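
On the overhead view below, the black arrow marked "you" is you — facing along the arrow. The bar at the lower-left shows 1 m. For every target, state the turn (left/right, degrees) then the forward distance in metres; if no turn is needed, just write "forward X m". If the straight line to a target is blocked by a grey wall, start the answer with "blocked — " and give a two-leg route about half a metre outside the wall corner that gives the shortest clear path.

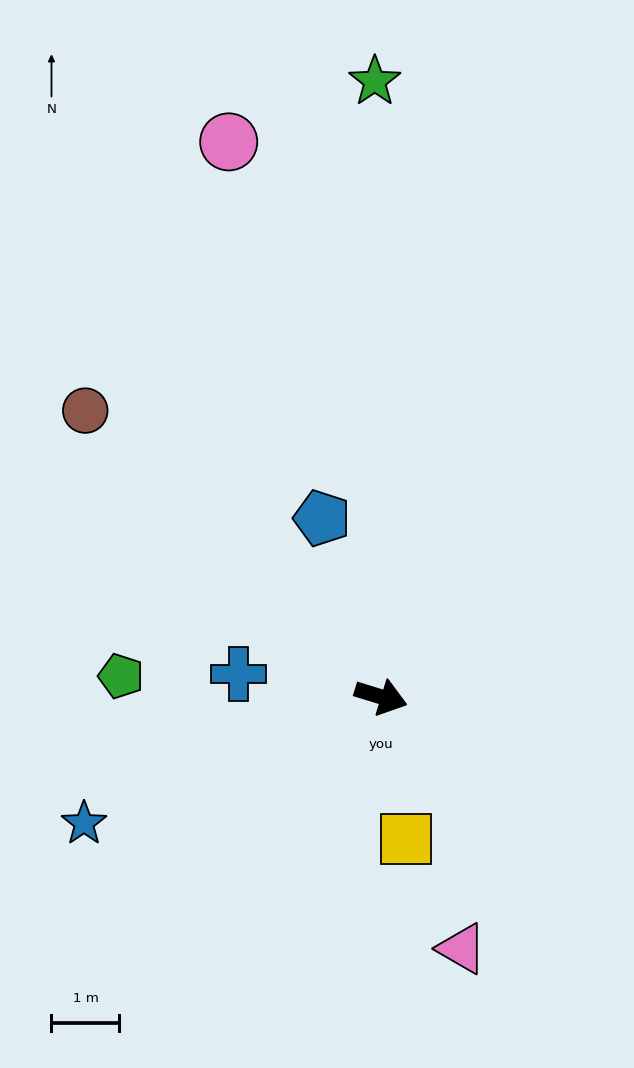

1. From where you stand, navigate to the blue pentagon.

turn left 125°, forward 2.8 m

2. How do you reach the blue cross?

turn right 172°, forward 2.1 m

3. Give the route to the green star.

turn left 108°, forward 9.1 m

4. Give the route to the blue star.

turn right 140°, forward 4.7 m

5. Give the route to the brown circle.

turn left 153°, forward 6.1 m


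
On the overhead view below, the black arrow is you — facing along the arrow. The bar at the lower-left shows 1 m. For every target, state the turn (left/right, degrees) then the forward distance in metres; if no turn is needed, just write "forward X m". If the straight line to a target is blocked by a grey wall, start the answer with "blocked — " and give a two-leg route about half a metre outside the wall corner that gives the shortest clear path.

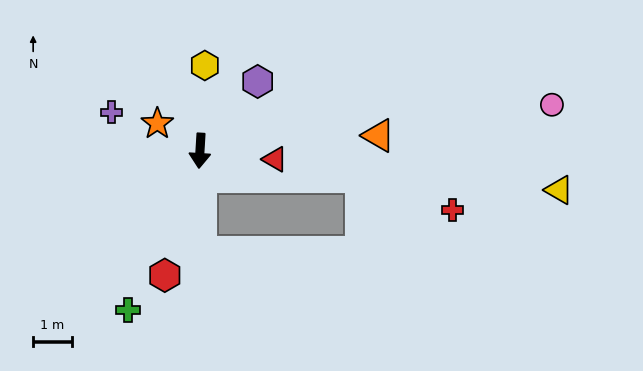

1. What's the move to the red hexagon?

turn right 12°, forward 3.4 m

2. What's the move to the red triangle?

turn left 87°, forward 2.0 m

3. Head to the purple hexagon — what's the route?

turn left 144°, forward 2.3 m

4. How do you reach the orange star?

turn right 119°, forward 1.3 m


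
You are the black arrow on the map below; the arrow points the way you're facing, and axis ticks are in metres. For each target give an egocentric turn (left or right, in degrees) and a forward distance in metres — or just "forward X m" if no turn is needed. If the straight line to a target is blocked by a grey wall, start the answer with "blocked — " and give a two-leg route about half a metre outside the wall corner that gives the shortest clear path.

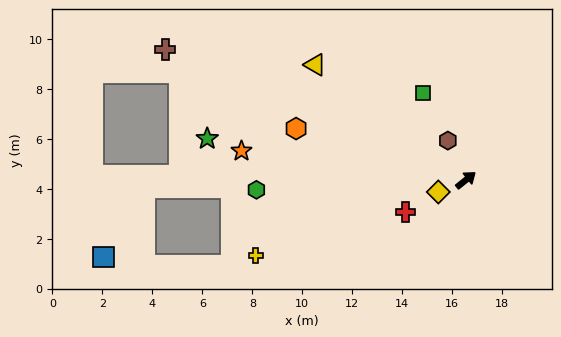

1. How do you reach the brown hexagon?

turn left 76°, forward 1.7 m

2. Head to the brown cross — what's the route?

turn left 118°, forward 13.1 m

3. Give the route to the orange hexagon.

turn left 124°, forward 7.1 m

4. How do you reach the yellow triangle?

turn left 104°, forward 7.6 m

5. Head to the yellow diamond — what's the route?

turn left 165°, forward 1.2 m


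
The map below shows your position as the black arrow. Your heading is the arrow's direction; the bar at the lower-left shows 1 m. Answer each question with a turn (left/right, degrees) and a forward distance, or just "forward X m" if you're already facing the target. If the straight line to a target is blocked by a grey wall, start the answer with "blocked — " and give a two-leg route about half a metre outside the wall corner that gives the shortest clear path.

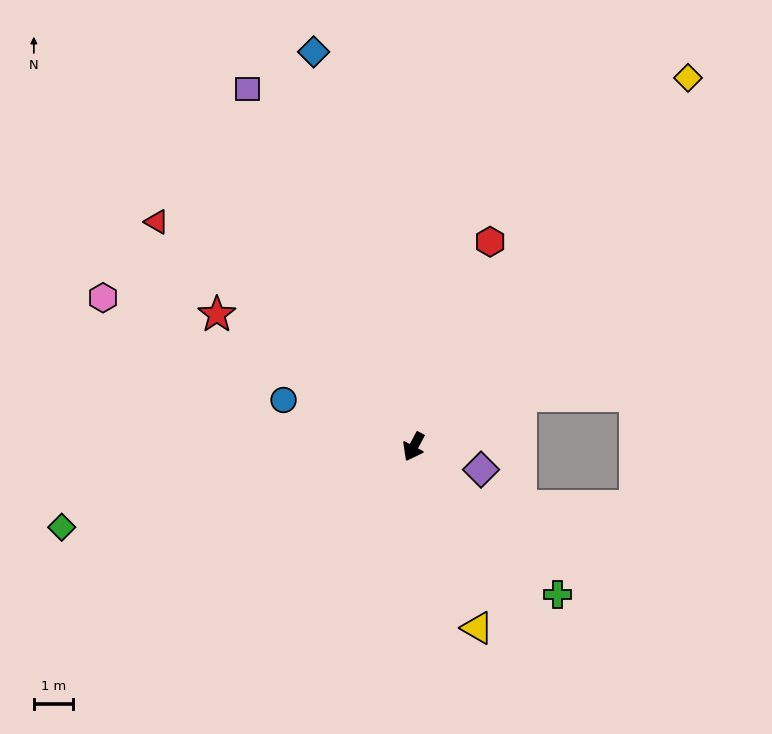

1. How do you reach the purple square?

turn right 127°, forward 10.1 m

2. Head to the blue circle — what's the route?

turn right 82°, forward 3.5 m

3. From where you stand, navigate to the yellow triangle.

turn left 47°, forward 4.9 m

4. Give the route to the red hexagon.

turn right 173°, forward 5.6 m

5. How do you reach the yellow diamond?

turn left 171°, forward 11.8 m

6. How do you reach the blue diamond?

turn right 138°, forward 10.4 m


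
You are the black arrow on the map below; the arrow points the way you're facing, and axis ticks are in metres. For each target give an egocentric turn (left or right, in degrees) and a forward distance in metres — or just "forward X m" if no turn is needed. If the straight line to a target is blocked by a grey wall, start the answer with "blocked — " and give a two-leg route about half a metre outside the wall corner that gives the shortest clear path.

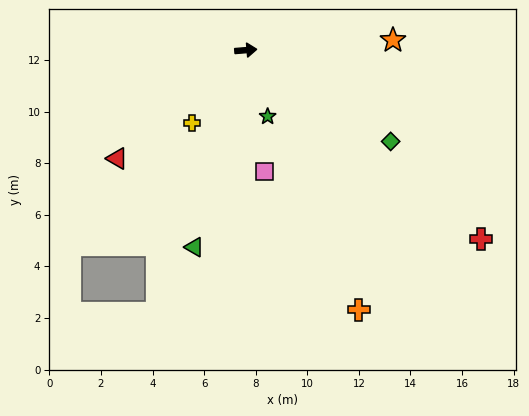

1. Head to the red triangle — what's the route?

turn right 145°, forward 6.5 m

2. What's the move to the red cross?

turn right 43°, forward 11.7 m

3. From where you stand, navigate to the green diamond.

turn right 37°, forward 6.6 m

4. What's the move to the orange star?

forward 5.7 m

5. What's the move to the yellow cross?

turn right 131°, forward 3.5 m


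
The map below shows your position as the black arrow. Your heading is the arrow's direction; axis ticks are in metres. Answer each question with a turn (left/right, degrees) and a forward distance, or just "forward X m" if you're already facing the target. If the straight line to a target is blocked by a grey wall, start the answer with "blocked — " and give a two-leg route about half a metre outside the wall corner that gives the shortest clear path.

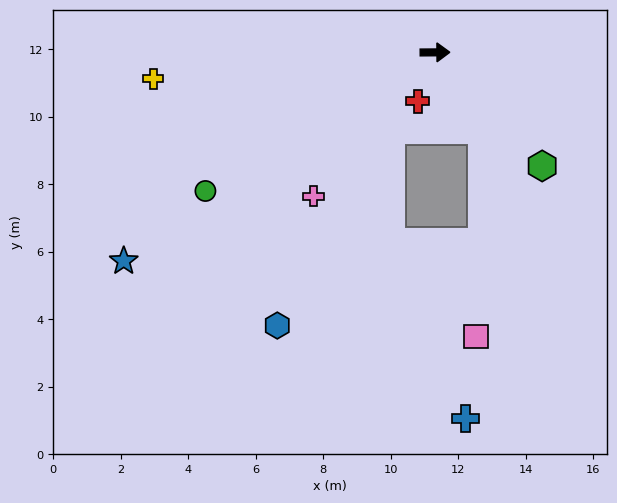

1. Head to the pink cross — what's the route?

turn right 131°, forward 5.6 m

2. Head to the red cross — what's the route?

turn right 110°, forward 1.5 m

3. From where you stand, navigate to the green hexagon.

turn right 47°, forward 4.6 m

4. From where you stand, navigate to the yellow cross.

turn right 175°, forward 8.4 m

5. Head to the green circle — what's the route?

turn right 149°, forward 7.9 m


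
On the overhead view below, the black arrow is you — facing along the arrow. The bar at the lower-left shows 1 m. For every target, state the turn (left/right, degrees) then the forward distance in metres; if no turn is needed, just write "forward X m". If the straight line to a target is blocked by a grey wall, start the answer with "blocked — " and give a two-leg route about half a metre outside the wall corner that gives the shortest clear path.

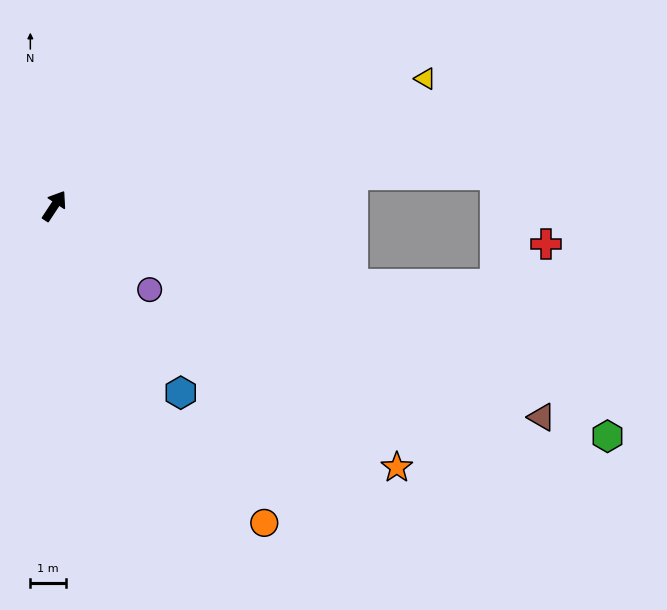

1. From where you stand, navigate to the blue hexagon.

turn right 113°, forward 6.3 m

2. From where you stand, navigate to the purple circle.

turn right 98°, forward 3.6 m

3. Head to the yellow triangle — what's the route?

turn right 38°, forward 11.0 m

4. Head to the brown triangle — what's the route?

turn right 80°, forward 14.9 m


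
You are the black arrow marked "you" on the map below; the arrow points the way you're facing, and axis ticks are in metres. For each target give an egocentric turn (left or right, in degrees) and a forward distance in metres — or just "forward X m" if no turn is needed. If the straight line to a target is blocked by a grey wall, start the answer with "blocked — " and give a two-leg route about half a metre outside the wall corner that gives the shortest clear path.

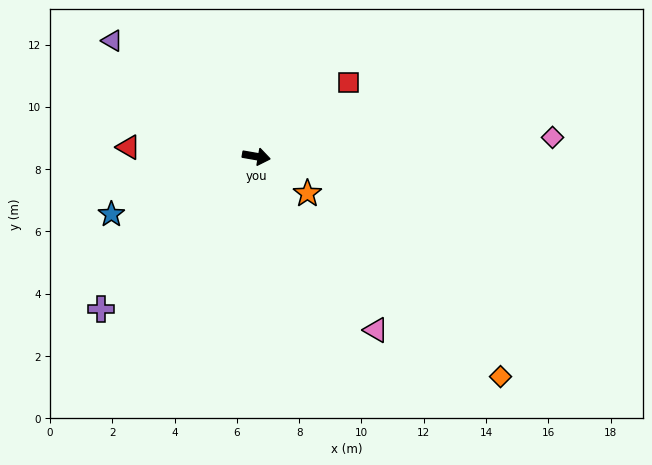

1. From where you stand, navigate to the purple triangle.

turn left 151°, forward 5.9 m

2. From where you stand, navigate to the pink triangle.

turn right 46°, forward 6.8 m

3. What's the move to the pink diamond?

turn left 14°, forward 9.5 m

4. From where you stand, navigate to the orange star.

turn right 26°, forward 2.0 m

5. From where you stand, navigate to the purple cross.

turn right 126°, forward 7.0 m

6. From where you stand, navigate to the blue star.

turn right 148°, forward 5.0 m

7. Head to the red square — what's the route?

turn left 49°, forward 3.8 m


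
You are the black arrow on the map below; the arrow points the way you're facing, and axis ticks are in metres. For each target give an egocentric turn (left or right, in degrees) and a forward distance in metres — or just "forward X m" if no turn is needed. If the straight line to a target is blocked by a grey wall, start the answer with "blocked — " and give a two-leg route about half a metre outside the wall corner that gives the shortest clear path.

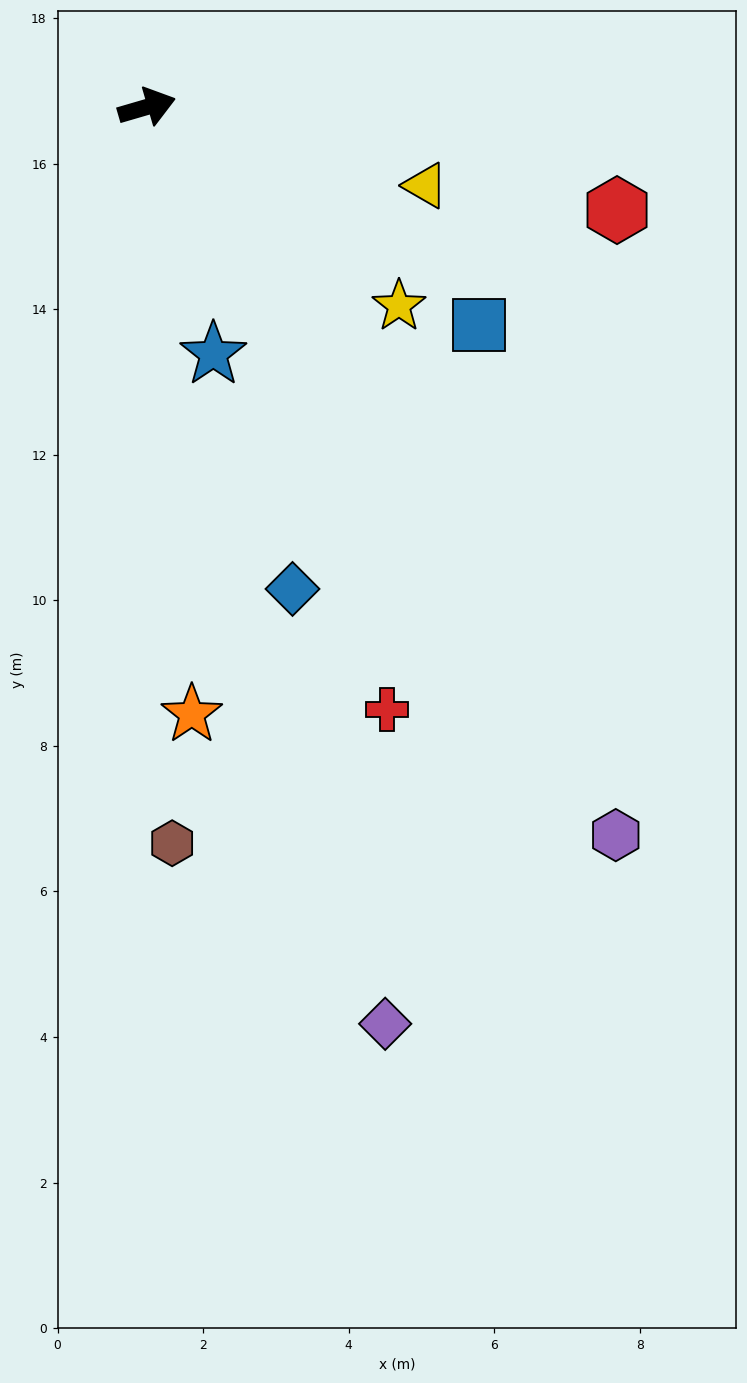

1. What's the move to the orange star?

turn right 102°, forward 8.4 m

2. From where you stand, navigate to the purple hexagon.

turn right 73°, forward 11.9 m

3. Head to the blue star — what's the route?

turn right 91°, forward 3.5 m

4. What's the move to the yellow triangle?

turn right 32°, forward 4.0 m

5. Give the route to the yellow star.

turn right 55°, forward 4.4 m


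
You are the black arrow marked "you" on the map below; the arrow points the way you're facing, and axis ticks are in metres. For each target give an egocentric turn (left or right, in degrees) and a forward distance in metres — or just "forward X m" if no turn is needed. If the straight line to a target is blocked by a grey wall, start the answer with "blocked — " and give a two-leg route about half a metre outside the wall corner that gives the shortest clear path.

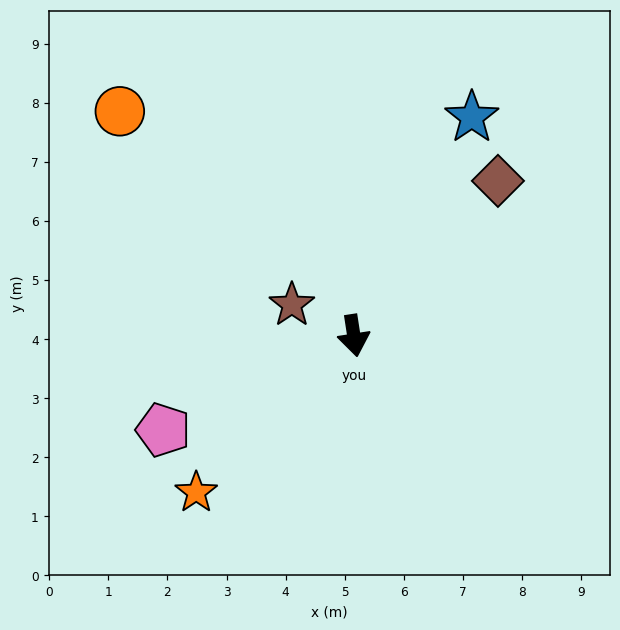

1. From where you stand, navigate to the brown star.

turn right 125°, forward 1.2 m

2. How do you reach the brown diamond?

turn left 128°, forward 3.6 m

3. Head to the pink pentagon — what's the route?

turn right 72°, forward 3.6 m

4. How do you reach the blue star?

turn left 143°, forward 4.2 m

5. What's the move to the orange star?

turn right 54°, forward 3.8 m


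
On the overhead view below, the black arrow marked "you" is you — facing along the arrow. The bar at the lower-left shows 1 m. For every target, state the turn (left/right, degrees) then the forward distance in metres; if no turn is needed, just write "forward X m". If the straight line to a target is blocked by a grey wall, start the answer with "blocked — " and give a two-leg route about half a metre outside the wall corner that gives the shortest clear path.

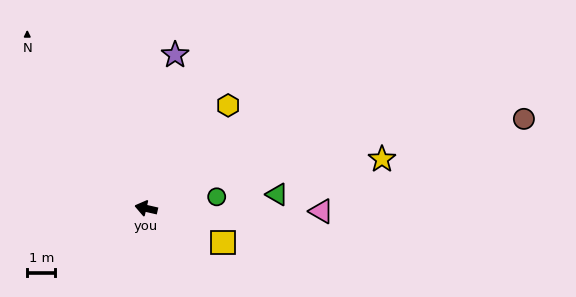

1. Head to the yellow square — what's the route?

turn left 169°, forward 3.0 m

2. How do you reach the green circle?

turn right 158°, forward 2.6 m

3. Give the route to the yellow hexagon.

turn right 116°, forward 4.7 m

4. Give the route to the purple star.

turn right 88°, forward 5.6 m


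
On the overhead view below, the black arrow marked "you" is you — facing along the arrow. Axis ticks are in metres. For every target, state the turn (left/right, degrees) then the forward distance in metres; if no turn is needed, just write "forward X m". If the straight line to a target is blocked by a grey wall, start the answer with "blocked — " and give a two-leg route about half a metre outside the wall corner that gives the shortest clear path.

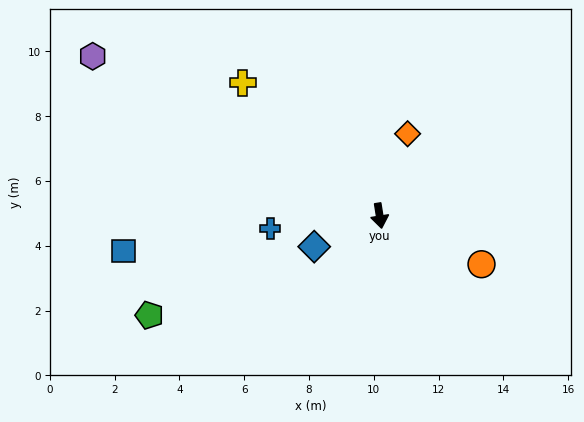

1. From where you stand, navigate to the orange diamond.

turn left 152°, forward 2.7 m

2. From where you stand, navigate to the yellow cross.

turn right 143°, forward 5.9 m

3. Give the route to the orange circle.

turn left 56°, forward 3.5 m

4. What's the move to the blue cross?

turn right 92°, forward 3.4 m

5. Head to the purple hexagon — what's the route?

turn right 128°, forward 10.1 m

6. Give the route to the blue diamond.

turn right 74°, forward 2.2 m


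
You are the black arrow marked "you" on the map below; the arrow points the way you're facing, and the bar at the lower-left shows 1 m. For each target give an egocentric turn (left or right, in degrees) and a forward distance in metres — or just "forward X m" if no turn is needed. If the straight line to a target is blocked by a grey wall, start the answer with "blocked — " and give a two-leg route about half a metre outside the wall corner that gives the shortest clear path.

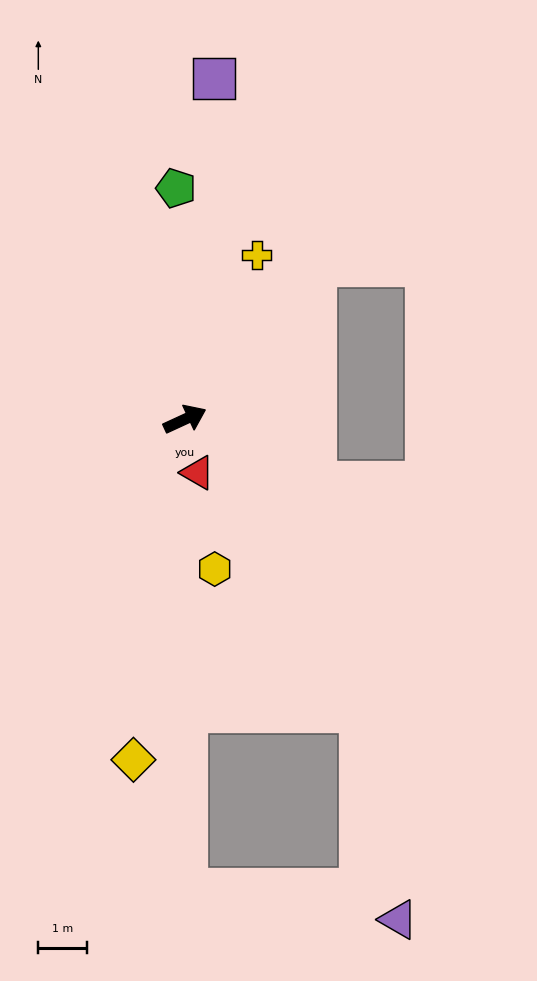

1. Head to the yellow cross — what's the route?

turn left 42°, forward 3.6 m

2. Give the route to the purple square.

turn left 60°, forward 7.0 m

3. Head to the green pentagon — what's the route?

turn left 67°, forward 4.7 m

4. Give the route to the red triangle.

turn right 101°, forward 1.1 m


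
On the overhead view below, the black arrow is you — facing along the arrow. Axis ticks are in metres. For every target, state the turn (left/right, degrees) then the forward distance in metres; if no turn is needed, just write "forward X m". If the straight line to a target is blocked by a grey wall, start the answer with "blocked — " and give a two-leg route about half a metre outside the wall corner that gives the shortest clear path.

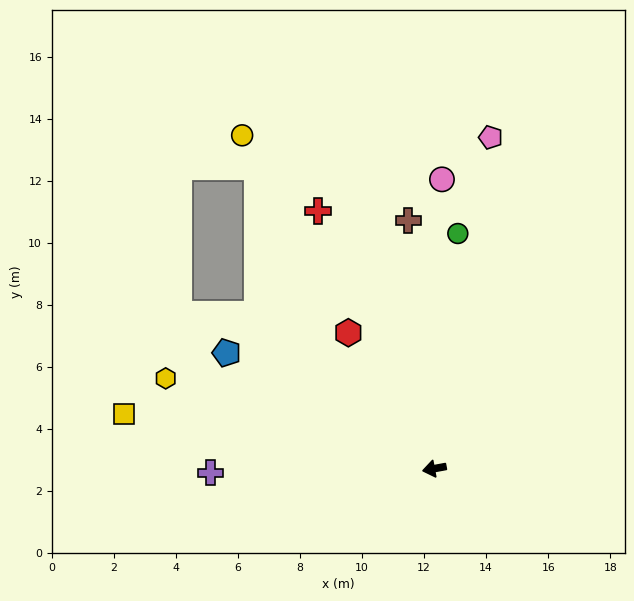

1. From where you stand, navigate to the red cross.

turn right 76°, forward 9.1 m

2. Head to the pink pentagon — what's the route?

turn right 110°, forward 10.8 m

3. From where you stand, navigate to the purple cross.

turn right 9°, forward 7.2 m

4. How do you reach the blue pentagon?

turn right 40°, forward 7.7 m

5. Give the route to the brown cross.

turn right 94°, forward 8.0 m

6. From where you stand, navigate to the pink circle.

turn right 102°, forward 9.3 m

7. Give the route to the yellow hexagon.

turn right 29°, forward 9.1 m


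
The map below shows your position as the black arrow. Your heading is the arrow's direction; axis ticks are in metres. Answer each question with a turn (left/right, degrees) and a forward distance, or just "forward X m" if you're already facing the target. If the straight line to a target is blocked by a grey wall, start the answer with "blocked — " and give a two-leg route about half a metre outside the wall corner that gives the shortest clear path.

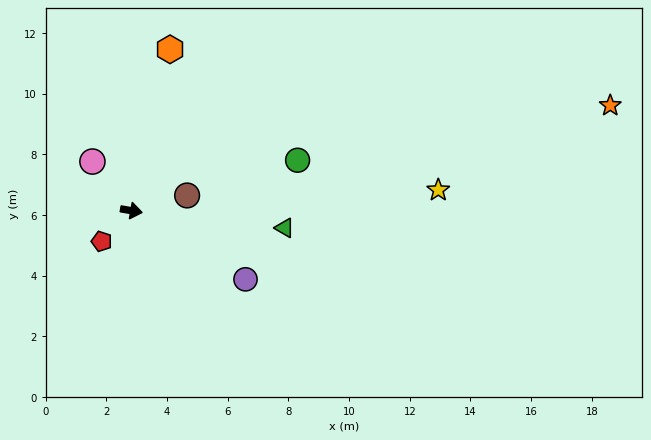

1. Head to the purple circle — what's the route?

turn right 21°, forward 4.4 m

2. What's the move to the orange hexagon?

turn left 86°, forward 5.5 m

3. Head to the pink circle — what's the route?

turn left 138°, forward 2.1 m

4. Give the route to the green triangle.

turn left 3°, forward 5.1 m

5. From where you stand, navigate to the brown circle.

turn left 25°, forward 1.9 m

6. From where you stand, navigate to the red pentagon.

turn right 124°, forward 1.4 m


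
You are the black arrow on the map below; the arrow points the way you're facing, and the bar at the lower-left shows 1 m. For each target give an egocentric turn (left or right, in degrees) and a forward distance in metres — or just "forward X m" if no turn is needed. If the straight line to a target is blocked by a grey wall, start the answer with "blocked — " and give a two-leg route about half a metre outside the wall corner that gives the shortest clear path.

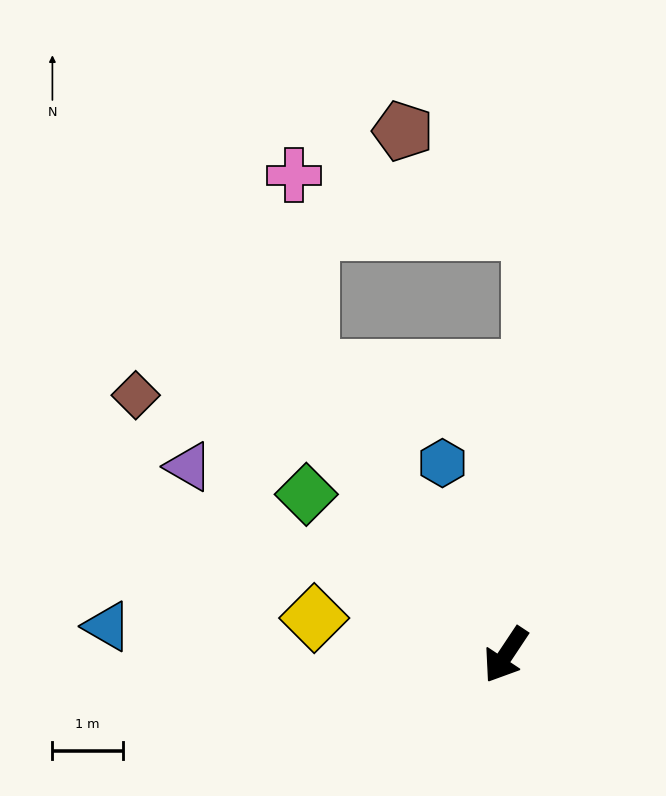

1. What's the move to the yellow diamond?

turn right 67°, forward 2.8 m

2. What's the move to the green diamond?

turn right 95°, forward 3.6 m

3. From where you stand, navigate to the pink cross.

blocked — turn right 112°, forward 4.9 m, then turn right 30°, forward 2.8 m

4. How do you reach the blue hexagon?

turn right 128°, forward 2.9 m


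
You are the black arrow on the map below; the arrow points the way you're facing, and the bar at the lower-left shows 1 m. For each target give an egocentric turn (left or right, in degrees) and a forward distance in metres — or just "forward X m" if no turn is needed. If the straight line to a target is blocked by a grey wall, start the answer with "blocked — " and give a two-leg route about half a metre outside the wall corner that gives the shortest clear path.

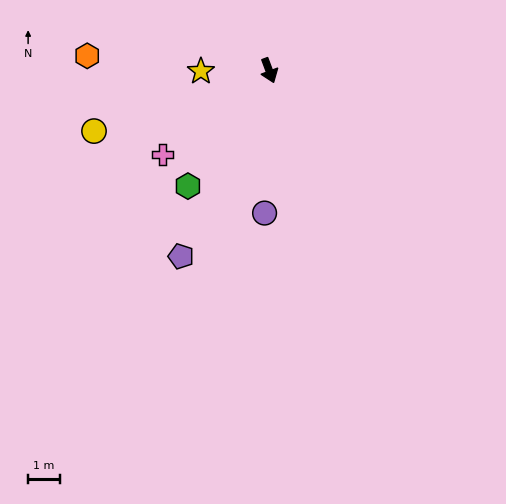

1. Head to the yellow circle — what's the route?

turn right 91°, forward 5.8 m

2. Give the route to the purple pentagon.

turn right 46°, forward 6.4 m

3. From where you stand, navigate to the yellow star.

turn right 110°, forward 2.1 m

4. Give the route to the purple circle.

turn right 22°, forward 4.4 m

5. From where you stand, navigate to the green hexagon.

turn right 56°, forward 4.4 m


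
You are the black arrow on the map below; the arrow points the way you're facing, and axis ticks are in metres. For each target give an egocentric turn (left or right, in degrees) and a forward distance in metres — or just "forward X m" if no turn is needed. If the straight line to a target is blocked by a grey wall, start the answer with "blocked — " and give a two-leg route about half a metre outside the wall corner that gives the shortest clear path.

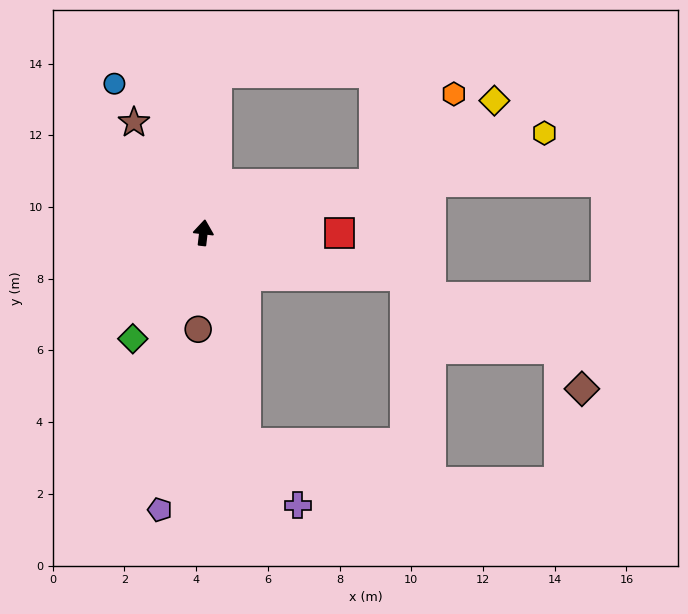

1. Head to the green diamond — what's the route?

turn left 153°, forward 3.6 m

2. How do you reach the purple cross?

blocked — turn right 162°, forward 6.0 m, then turn left 29°, forward 2.3 m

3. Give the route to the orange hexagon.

blocked — turn right 68°, forward 4.9 m, then turn left 33°, forward 3.4 m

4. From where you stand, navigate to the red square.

turn right 83°, forward 3.8 m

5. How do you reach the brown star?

turn left 39°, forward 3.6 m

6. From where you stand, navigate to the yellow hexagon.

turn right 67°, forward 9.9 m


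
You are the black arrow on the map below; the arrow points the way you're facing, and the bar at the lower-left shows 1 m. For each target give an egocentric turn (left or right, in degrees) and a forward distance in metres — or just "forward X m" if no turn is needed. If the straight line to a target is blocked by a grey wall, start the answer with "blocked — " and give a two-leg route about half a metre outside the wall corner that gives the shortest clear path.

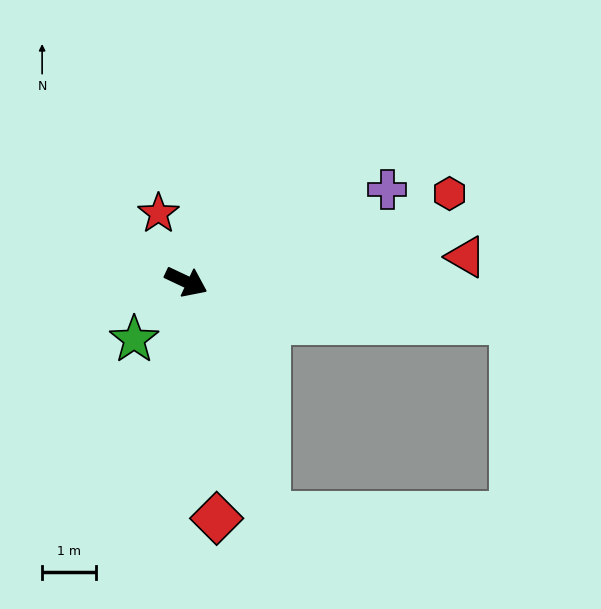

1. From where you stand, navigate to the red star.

turn left 137°, forward 1.4 m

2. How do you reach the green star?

turn right 107°, forward 1.5 m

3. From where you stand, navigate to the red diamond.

turn right 57°, forward 4.5 m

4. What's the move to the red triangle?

turn left 30°, forward 5.3 m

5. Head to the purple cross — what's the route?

turn left 50°, forward 4.1 m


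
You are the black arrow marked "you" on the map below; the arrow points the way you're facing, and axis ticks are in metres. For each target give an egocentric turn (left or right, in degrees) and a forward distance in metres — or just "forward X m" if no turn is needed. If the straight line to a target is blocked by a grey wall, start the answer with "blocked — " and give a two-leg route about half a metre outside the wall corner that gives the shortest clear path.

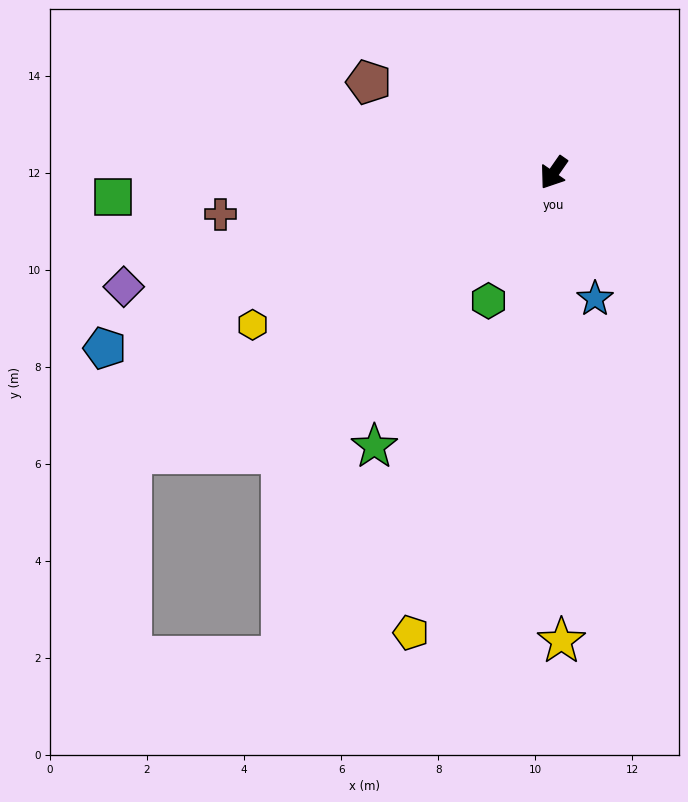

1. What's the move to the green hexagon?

turn left 8°, forward 3.0 m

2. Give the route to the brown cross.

turn right 48°, forward 6.9 m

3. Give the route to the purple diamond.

turn right 40°, forward 9.2 m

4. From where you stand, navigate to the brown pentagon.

turn right 81°, forward 4.2 m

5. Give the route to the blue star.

turn left 53°, forward 2.7 m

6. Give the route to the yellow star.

turn left 36°, forward 9.6 m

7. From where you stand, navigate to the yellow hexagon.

turn right 28°, forward 6.9 m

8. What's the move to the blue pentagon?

turn right 34°, forward 9.9 m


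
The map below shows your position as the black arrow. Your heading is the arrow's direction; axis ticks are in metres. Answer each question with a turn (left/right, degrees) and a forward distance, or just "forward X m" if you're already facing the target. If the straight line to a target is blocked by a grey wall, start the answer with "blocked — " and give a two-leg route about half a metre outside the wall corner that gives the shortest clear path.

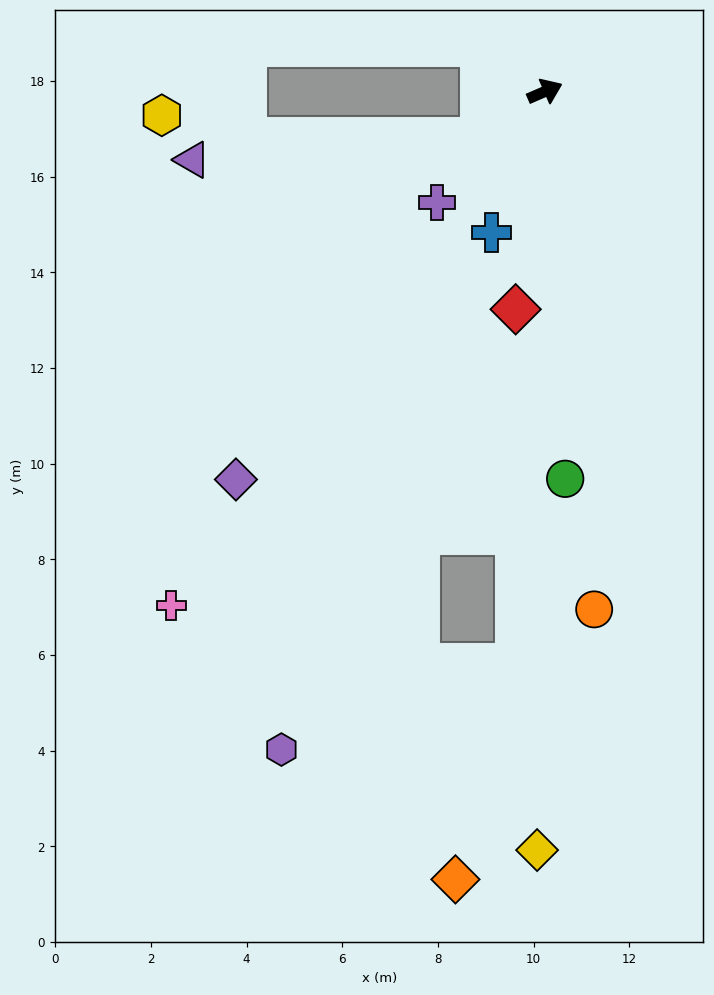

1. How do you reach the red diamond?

turn right 121°, forward 4.6 m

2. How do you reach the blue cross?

turn right 134°, forward 3.2 m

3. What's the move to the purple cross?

turn right 158°, forward 3.2 m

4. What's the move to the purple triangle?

blocked — turn right 168°, forward 1.7 m, then turn right 31°, forward 6.0 m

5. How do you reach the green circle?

turn right 110°, forward 8.1 m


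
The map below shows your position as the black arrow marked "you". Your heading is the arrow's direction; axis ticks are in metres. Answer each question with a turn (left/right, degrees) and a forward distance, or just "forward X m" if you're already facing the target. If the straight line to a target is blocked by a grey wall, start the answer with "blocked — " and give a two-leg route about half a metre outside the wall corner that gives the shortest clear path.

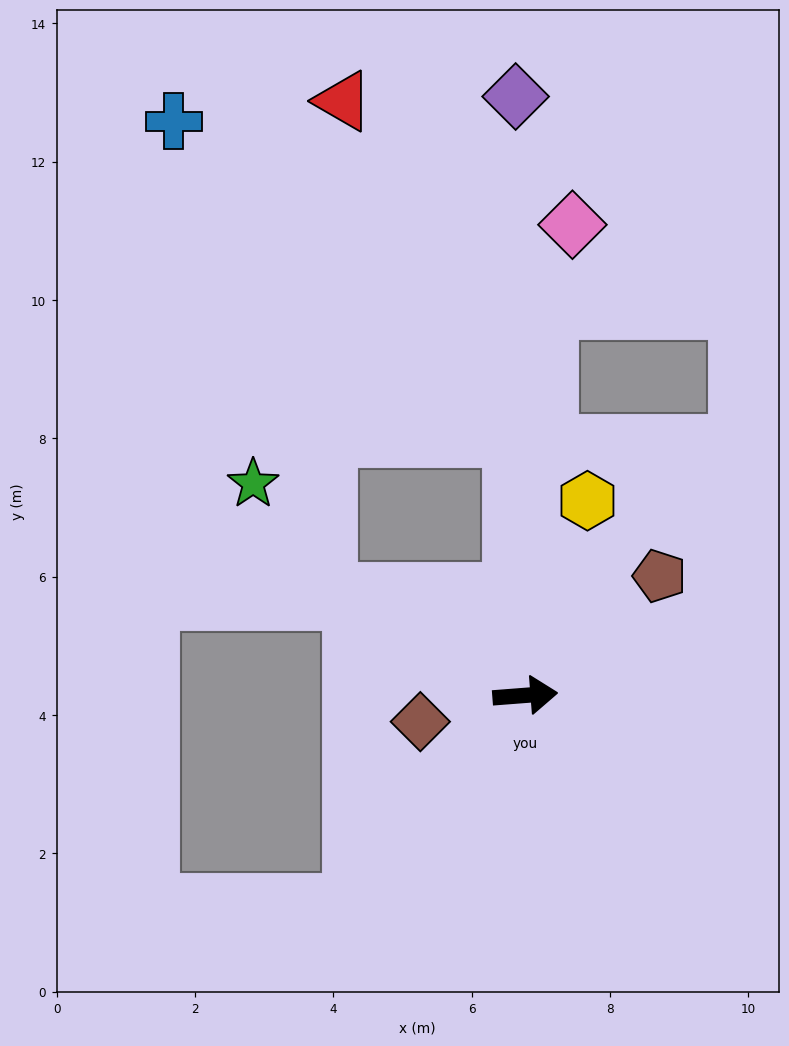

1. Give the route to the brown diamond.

turn right 170°, forward 1.6 m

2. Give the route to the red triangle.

blocked — turn left 88°, forward 3.7 m, then turn left 24°, forward 5.5 m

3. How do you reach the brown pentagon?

turn left 37°, forward 2.6 m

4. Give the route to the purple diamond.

turn left 87°, forward 8.7 m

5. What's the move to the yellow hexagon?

turn left 68°, forward 3.0 m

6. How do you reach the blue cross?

blocked — turn left 88°, forward 3.7 m, then turn left 45°, forward 6.7 m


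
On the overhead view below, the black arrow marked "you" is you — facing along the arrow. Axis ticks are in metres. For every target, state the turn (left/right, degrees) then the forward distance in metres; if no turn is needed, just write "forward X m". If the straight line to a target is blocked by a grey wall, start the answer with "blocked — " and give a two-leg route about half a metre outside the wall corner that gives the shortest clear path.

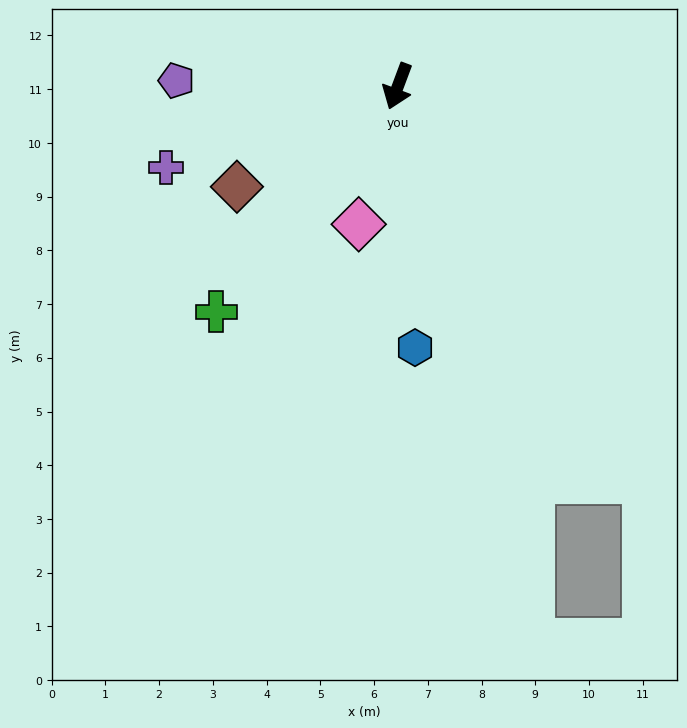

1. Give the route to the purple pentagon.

turn right 71°, forward 4.1 m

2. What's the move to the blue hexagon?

turn left 24°, forward 4.9 m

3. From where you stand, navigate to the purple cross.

turn right 50°, forward 4.6 m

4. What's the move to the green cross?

turn right 18°, forward 5.4 m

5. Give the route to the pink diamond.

turn left 5°, forward 2.7 m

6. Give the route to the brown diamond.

turn right 38°, forward 3.5 m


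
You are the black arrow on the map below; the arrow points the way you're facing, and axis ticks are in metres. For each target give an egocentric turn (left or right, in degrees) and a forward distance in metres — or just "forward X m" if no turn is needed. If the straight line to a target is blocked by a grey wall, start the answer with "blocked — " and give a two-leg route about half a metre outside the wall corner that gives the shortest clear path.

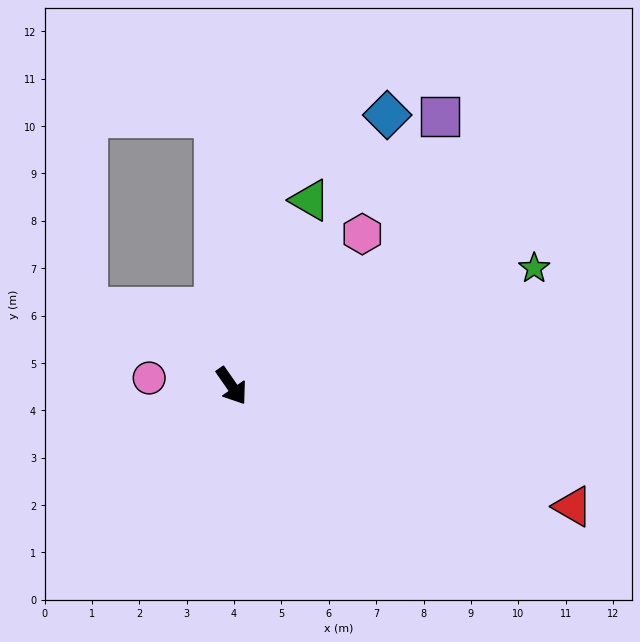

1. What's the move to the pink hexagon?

turn left 105°, forward 4.2 m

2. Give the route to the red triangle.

turn left 36°, forward 7.6 m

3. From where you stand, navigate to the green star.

turn left 76°, forward 6.9 m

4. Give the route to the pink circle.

turn right 130°, forward 1.7 m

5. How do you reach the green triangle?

turn left 122°, forward 4.3 m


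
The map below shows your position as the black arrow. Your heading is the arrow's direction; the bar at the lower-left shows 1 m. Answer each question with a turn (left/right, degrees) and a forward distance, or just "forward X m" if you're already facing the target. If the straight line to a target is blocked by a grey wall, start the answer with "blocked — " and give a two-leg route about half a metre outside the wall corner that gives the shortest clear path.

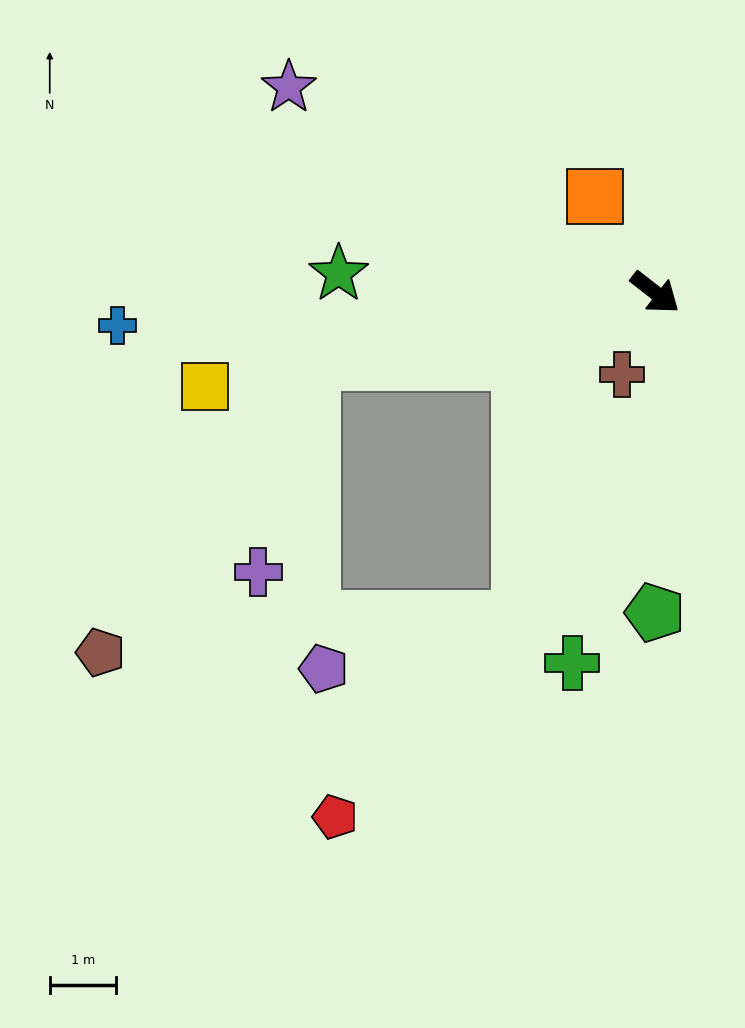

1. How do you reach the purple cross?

blocked — turn right 130°, forward 5.3 m, then turn left 64°, forward 3.3 m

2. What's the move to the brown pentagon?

blocked — turn right 130°, forward 5.3 m, then turn left 42°, forward 5.4 m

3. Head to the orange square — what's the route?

turn left 160°, forward 1.7 m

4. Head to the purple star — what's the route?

turn right 171°, forward 6.4 m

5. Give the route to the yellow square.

turn right 130°, forward 7.0 m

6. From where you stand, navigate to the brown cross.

turn right 74°, forward 1.3 m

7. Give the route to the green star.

turn right 145°, forward 4.8 m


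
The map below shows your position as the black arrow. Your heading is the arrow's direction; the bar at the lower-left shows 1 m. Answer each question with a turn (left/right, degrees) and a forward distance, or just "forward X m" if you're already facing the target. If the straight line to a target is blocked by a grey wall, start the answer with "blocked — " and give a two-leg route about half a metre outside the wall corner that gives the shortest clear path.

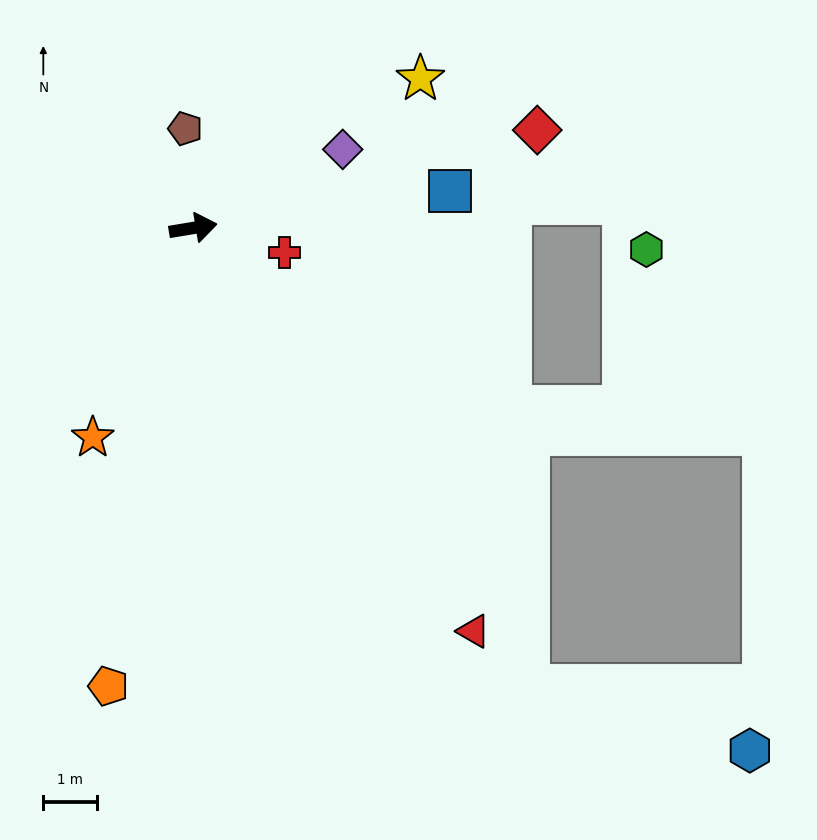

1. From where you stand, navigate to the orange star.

turn right 125°, forward 4.3 m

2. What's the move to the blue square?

forward 4.8 m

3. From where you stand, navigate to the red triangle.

turn right 65°, forward 9.1 m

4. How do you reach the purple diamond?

turn left 18°, forward 3.1 m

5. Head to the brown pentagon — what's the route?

turn left 85°, forward 1.8 m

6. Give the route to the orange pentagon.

turn right 110°, forward 8.6 m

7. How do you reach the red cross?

turn right 24°, forward 1.7 m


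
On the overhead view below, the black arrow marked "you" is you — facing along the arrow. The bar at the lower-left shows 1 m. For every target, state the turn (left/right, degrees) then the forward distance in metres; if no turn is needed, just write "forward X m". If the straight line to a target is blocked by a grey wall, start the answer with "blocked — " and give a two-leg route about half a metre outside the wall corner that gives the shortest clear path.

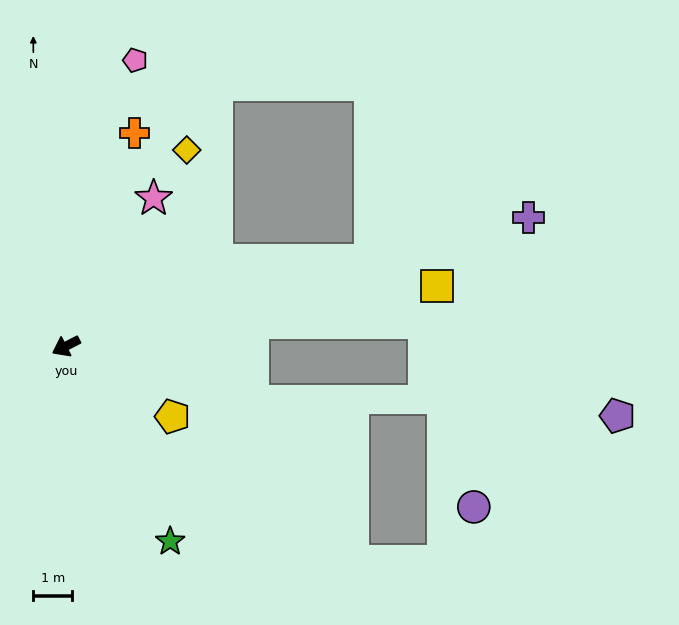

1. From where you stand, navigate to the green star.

turn left 91°, forward 5.7 m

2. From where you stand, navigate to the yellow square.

turn left 162°, forward 9.7 m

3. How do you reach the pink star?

turn right 148°, forward 4.4 m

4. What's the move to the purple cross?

turn left 168°, forward 12.4 m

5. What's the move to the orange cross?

turn right 135°, forward 5.8 m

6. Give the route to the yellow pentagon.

turn left 119°, forward 3.3 m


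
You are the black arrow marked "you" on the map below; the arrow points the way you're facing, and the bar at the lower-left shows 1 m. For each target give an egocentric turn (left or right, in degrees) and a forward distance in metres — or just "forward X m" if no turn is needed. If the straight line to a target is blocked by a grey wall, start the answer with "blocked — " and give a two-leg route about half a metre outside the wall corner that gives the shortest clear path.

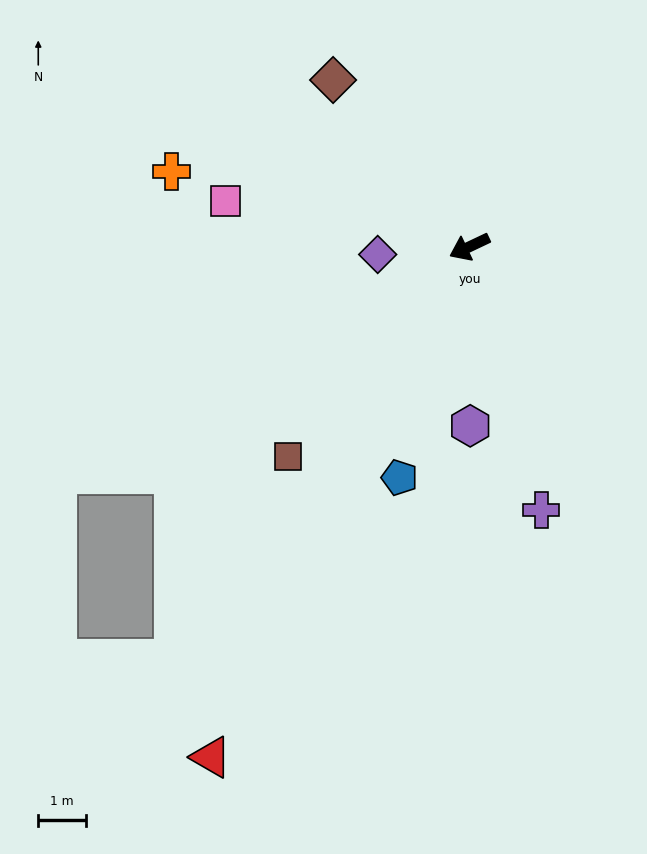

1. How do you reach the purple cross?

turn left 80°, forward 5.8 m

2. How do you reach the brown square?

turn left 24°, forward 5.8 m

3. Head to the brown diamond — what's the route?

turn right 76°, forward 4.5 m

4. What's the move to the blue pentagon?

turn left 48°, forward 5.1 m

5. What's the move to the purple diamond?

turn right 21°, forward 1.9 m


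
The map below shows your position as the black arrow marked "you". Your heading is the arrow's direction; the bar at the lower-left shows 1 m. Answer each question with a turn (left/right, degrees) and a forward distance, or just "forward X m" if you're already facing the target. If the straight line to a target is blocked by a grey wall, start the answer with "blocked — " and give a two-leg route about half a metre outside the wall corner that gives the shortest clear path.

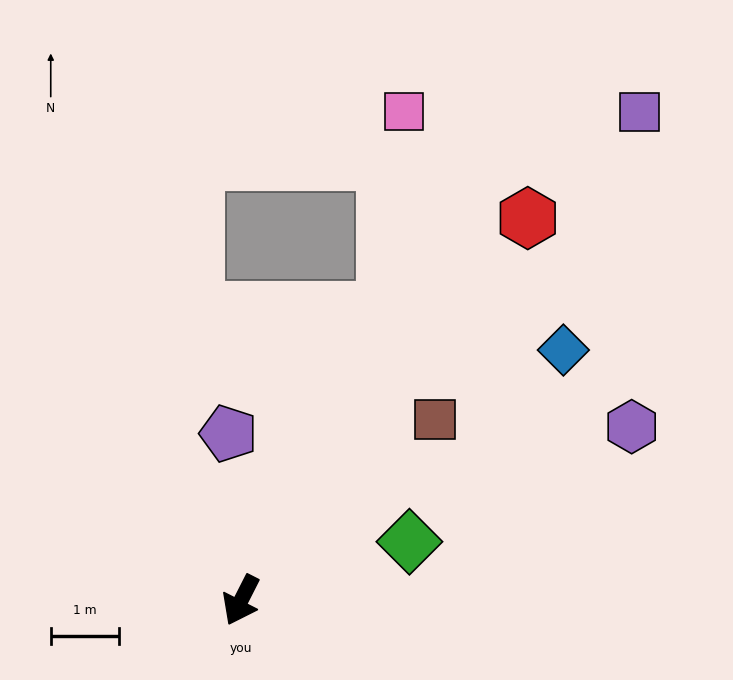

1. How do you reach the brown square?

turn left 160°, forward 3.9 m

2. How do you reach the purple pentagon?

turn right 149°, forward 2.5 m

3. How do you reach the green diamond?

turn left 136°, forward 2.6 m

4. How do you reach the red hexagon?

turn left 170°, forward 7.0 m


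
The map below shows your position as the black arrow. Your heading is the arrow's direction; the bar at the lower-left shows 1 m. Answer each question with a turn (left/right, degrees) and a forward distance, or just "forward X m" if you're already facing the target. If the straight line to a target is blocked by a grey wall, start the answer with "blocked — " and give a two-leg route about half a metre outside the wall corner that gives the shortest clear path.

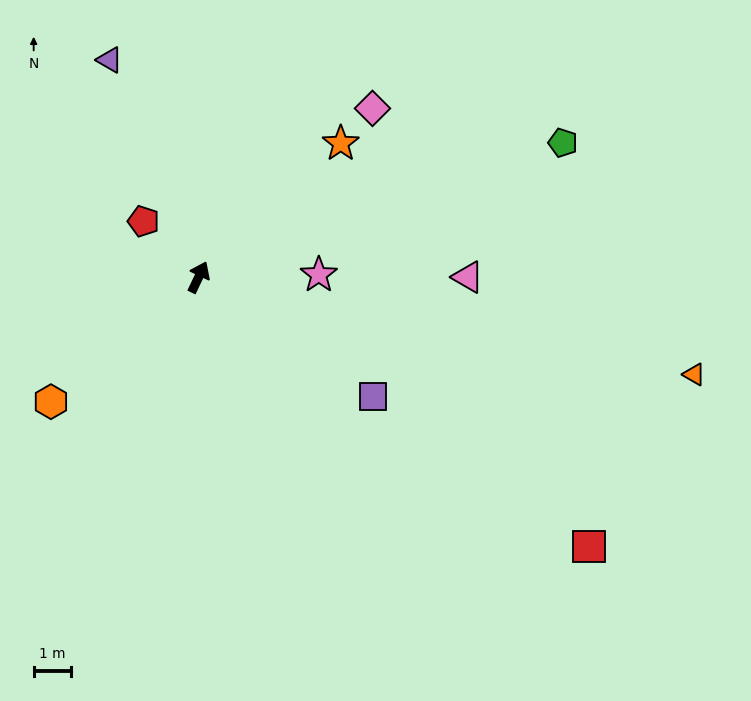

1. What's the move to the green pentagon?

turn right 44°, forward 10.3 m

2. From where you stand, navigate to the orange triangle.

turn right 76°, forward 13.4 m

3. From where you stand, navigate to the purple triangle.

turn left 48°, forward 6.2 m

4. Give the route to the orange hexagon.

turn left 156°, forward 5.1 m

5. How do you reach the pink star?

turn right 63°, forward 3.2 m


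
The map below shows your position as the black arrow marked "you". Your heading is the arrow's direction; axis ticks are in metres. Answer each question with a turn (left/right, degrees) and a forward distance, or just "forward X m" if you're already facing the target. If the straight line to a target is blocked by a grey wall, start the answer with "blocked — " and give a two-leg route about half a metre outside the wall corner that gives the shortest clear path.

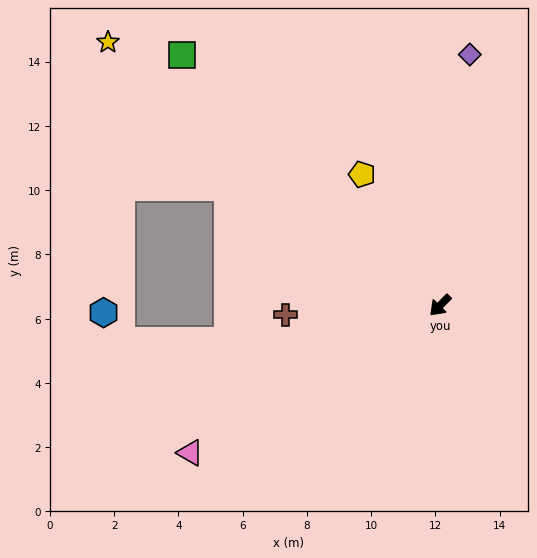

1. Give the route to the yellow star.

turn right 84°, forward 13.2 m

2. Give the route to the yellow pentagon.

turn right 105°, forward 4.7 m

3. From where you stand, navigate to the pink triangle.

turn right 15°, forward 9.0 m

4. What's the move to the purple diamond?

turn right 142°, forward 7.9 m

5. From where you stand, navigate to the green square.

turn right 89°, forward 11.2 m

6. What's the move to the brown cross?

turn right 42°, forward 4.8 m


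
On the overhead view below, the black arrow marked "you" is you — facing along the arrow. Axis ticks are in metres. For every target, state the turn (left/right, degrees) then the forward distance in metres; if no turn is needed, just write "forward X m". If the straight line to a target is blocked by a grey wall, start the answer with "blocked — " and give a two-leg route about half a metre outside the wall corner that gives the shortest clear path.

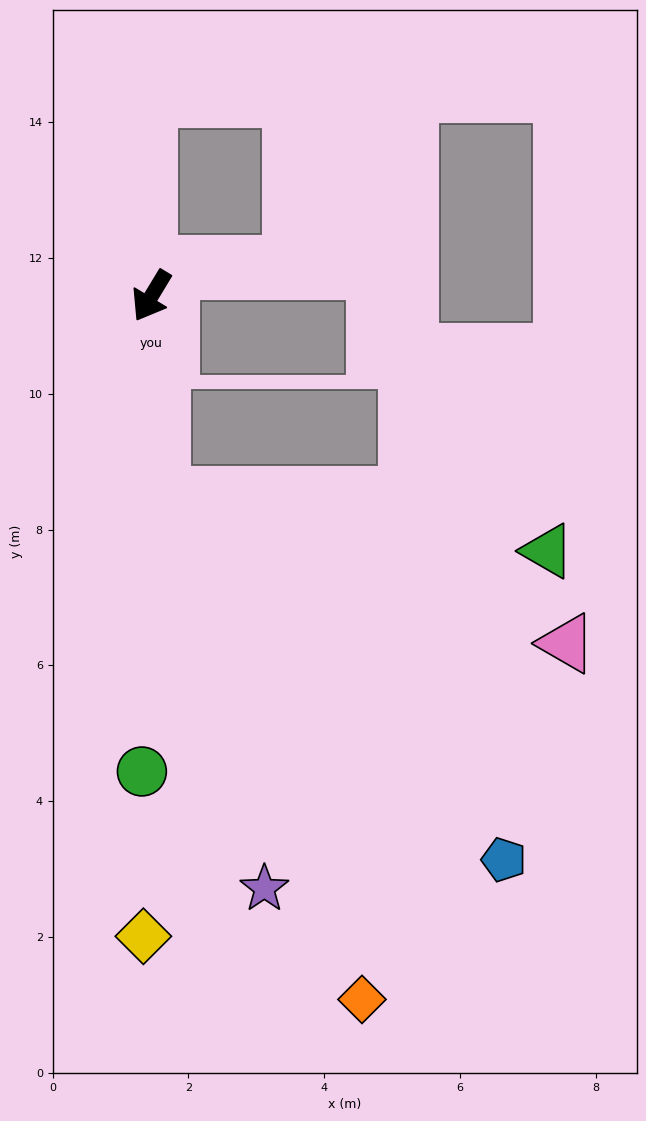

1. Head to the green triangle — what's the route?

blocked — turn left 34°, forward 2.9 m, then turn left 79°, forward 5.7 m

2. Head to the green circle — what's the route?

turn left 30°, forward 7.0 m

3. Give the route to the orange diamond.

blocked — turn left 34°, forward 2.9 m, then turn left 19°, forward 8.0 m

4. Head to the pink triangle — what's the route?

blocked — turn left 34°, forward 2.9 m, then turn left 67°, forward 6.3 m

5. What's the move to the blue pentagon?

blocked — turn left 34°, forward 2.9 m, then turn left 40°, forward 7.4 m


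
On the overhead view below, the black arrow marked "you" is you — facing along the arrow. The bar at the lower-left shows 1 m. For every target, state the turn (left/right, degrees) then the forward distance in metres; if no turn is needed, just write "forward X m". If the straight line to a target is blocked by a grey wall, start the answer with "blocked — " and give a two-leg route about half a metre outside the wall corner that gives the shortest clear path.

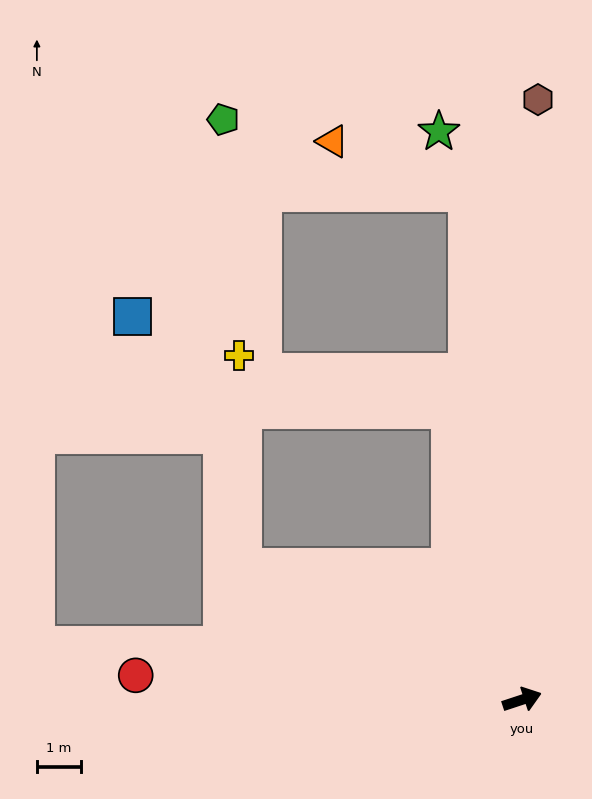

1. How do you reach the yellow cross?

blocked — turn left 136°, forward 7.0 m, then turn right 63°, forward 4.8 m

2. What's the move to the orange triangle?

blocked — turn left 78°, forward 11.6 m, then turn left 63°, forward 3.3 m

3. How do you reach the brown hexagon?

turn left 70°, forward 13.6 m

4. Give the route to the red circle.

turn left 158°, forward 8.8 m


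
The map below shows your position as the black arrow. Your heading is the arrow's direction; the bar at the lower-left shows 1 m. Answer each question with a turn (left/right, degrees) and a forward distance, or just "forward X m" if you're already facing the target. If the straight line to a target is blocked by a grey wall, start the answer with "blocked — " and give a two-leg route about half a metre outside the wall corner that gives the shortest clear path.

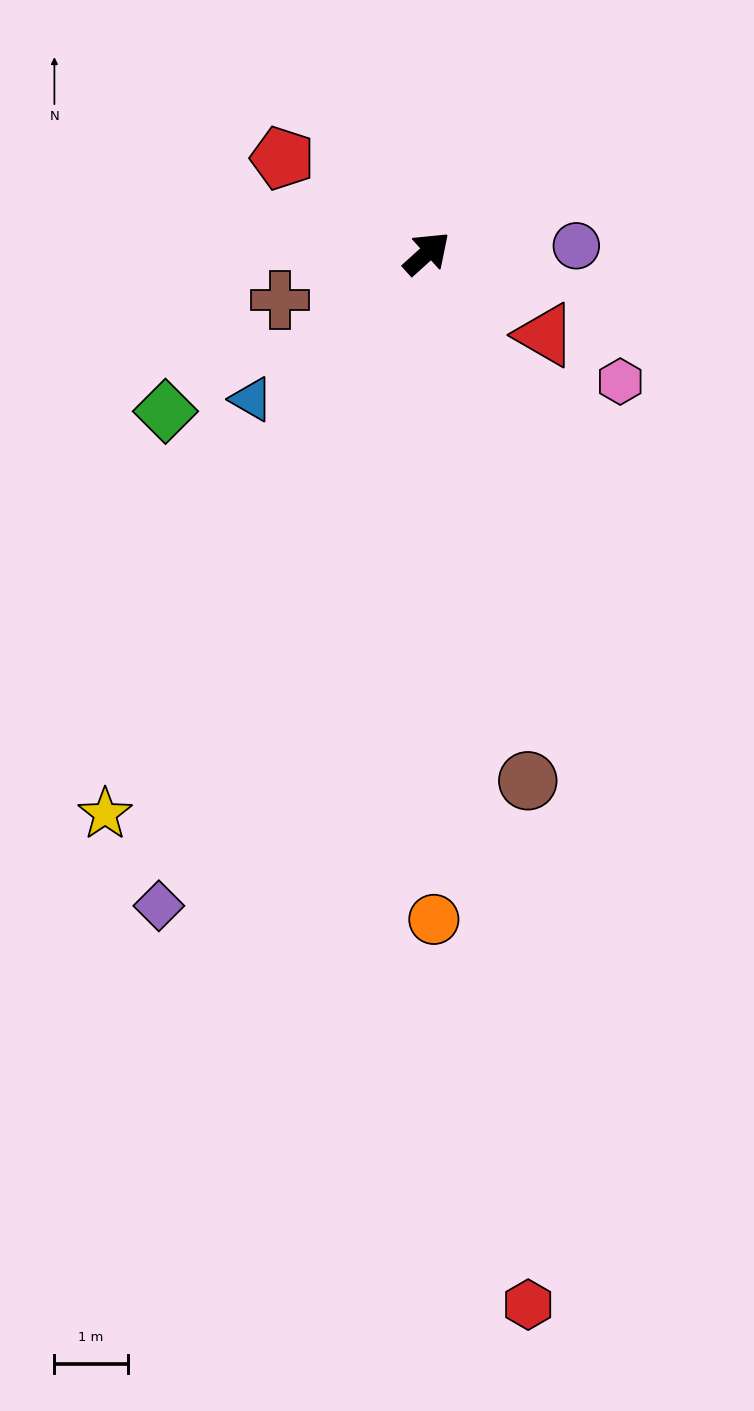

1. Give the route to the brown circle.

turn right 121°, forward 7.3 m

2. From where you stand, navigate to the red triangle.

turn right 77°, forward 2.0 m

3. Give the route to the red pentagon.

turn left 105°, forward 2.4 m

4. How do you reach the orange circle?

turn right 131°, forward 9.1 m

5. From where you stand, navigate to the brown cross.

turn left 156°, forward 2.1 m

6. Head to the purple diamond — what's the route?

turn right 154°, forward 9.6 m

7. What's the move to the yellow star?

turn right 162°, forward 8.8 m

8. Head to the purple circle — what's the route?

turn right 39°, forward 2.0 m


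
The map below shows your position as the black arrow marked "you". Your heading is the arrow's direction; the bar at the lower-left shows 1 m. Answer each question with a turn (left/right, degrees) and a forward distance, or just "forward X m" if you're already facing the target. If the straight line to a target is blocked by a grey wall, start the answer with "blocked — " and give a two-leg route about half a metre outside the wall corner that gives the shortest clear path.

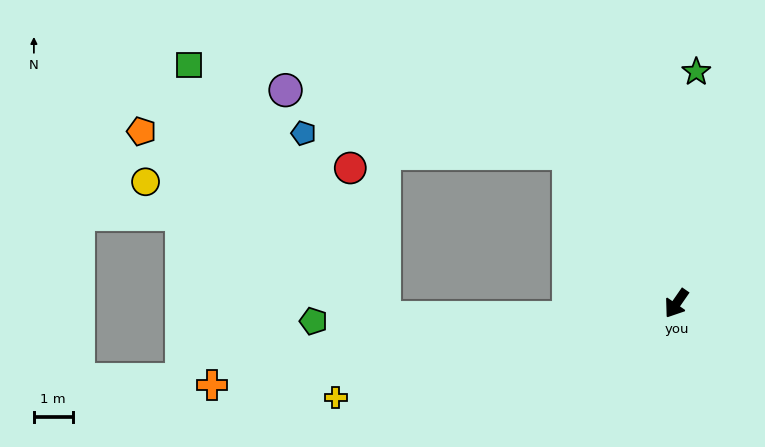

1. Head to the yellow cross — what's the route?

turn right 40°, forward 9.1 m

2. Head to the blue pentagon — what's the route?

blocked — turn right 110°, forward 4.8 m, then turn left 50°, forward 6.9 m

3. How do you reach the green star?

turn right 150°, forward 6.0 m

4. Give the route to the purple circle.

blocked — turn right 110°, forward 4.8 m, then turn left 42°, forward 7.5 m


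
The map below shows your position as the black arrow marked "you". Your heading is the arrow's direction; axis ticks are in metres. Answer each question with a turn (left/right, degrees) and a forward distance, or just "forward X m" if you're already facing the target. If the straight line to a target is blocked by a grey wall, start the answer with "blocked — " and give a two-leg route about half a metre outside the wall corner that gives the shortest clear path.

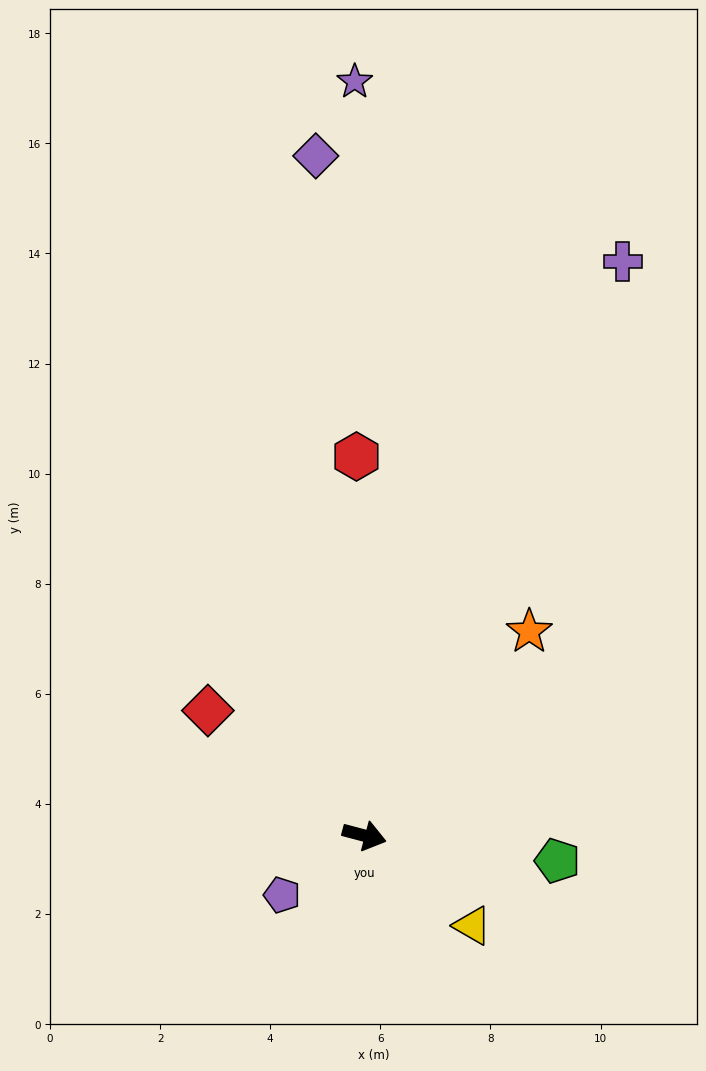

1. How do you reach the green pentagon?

turn left 7°, forward 3.5 m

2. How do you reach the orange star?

turn left 66°, forward 4.8 m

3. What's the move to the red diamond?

turn left 156°, forward 3.6 m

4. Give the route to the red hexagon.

turn left 106°, forward 6.9 m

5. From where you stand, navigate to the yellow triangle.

turn right 25°, forward 2.6 m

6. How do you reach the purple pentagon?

turn right 129°, forward 1.8 m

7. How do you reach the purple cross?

turn left 81°, forward 11.4 m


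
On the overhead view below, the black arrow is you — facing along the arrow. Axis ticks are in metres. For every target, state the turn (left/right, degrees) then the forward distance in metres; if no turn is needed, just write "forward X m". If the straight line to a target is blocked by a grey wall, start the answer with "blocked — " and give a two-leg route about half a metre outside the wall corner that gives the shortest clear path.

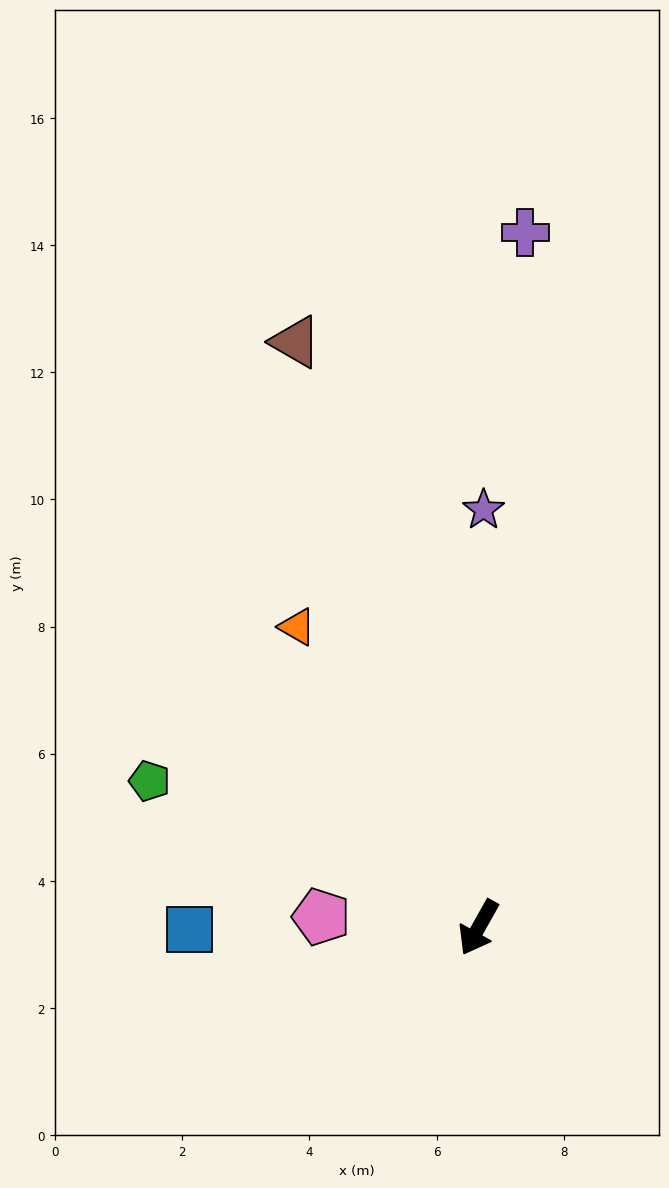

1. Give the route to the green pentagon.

turn right 85°, forward 5.7 m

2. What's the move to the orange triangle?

turn right 120°, forward 5.5 m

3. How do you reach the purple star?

turn right 151°, forward 6.6 m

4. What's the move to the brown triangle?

turn right 133°, forward 9.7 m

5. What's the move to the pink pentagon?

turn right 65°, forward 2.5 m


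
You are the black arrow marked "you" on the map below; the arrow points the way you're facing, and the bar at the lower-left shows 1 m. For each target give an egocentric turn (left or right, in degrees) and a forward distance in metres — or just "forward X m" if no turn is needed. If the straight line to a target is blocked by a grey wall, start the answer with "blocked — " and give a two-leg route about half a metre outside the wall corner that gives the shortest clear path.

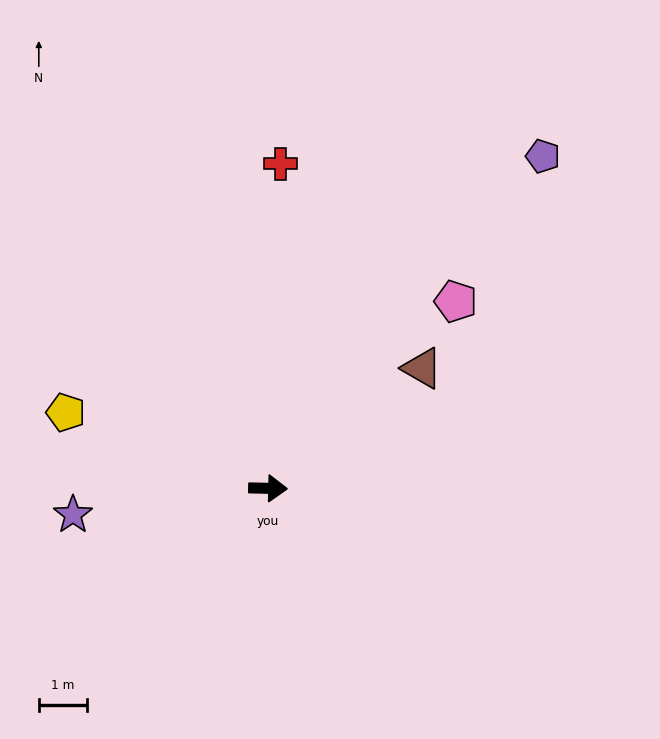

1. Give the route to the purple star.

turn right 171°, forward 4.1 m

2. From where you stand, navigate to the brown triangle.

turn left 39°, forward 4.0 m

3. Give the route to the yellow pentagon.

turn left 161°, forward 4.4 m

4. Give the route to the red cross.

turn left 89°, forward 6.7 m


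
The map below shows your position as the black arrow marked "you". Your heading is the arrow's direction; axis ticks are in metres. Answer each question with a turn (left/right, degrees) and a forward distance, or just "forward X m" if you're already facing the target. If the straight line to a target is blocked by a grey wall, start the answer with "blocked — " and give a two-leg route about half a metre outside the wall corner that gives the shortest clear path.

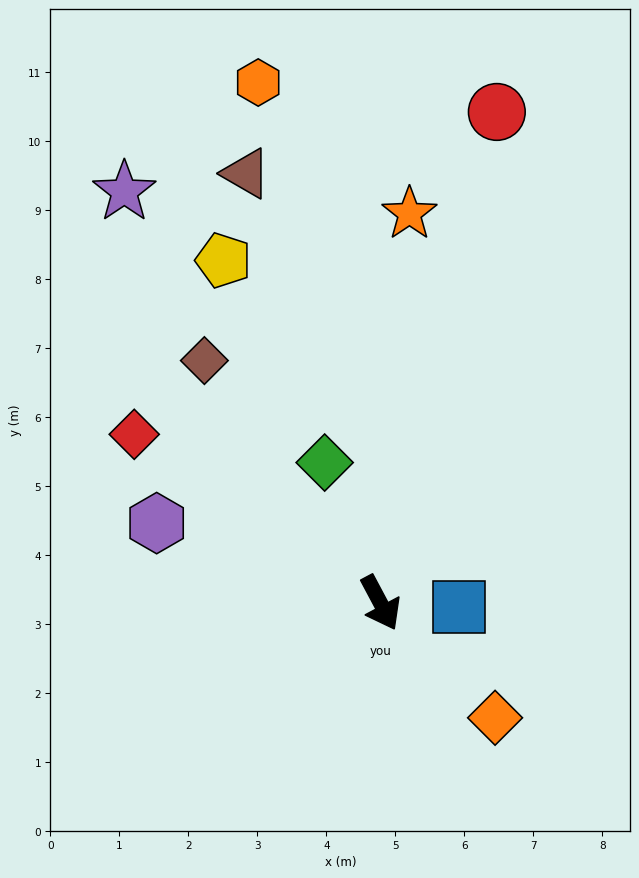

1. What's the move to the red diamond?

turn right 152°, forward 4.3 m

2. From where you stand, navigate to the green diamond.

turn left 174°, forward 2.2 m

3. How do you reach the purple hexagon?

turn right 138°, forward 3.4 m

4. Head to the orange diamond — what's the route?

turn left 17°, forward 2.4 m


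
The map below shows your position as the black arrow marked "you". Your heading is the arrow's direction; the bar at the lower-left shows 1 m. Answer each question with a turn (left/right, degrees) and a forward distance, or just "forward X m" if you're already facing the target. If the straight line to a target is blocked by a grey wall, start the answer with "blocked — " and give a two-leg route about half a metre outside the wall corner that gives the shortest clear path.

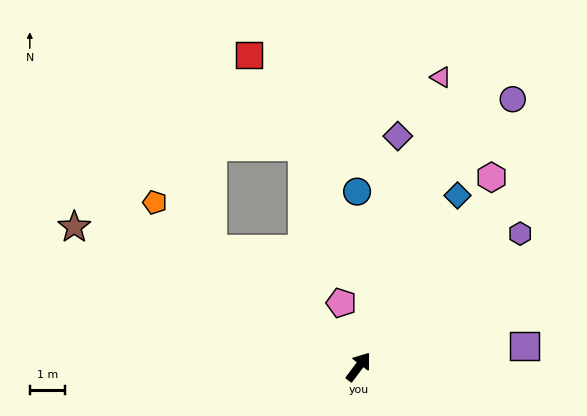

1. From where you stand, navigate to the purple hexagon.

turn right 14°, forward 6.0 m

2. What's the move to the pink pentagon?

turn left 52°, forward 1.9 m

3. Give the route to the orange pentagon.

turn left 88°, forward 7.5 m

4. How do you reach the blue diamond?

turn left 7°, forward 5.7 m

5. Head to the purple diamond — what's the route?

turn left 27°, forward 6.7 m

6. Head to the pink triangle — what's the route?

turn left 21°, forward 8.6 m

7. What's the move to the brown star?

turn left 101°, forward 9.1 m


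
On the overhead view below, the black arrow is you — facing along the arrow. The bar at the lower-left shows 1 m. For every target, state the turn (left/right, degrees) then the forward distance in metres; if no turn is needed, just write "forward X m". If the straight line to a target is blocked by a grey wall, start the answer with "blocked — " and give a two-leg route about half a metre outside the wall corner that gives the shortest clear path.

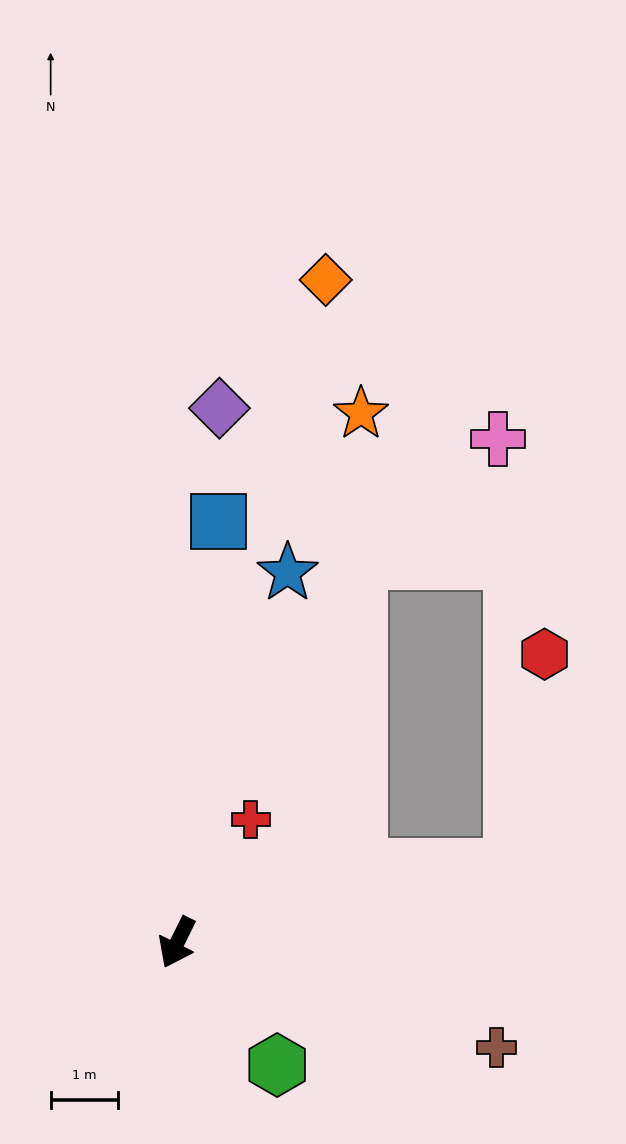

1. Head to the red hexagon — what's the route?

blocked — turn left 129°, forward 5.1 m, then turn left 69°, forward 3.2 m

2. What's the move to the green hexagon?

turn left 66°, forward 2.3 m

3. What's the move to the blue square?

turn right 159°, forward 6.3 m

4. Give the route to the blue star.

turn right 170°, forward 5.7 m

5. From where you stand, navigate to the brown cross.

turn left 98°, forward 5.0 m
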